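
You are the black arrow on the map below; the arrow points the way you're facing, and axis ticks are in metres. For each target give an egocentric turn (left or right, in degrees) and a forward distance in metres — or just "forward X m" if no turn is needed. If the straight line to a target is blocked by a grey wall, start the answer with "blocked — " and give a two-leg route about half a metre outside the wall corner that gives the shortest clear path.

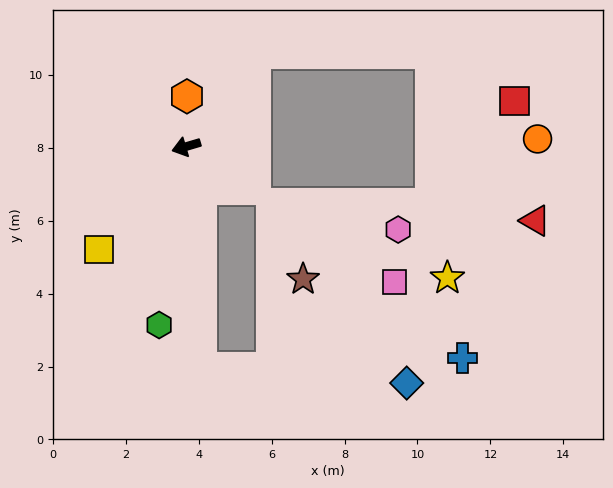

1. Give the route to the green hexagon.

turn left 65°, forward 5.0 m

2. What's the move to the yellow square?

turn left 33°, forward 3.7 m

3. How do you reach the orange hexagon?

turn right 107°, forward 1.4 m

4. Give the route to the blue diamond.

blocked — turn left 78°, forward 6.1 m, then turn left 81°, forward 5.6 m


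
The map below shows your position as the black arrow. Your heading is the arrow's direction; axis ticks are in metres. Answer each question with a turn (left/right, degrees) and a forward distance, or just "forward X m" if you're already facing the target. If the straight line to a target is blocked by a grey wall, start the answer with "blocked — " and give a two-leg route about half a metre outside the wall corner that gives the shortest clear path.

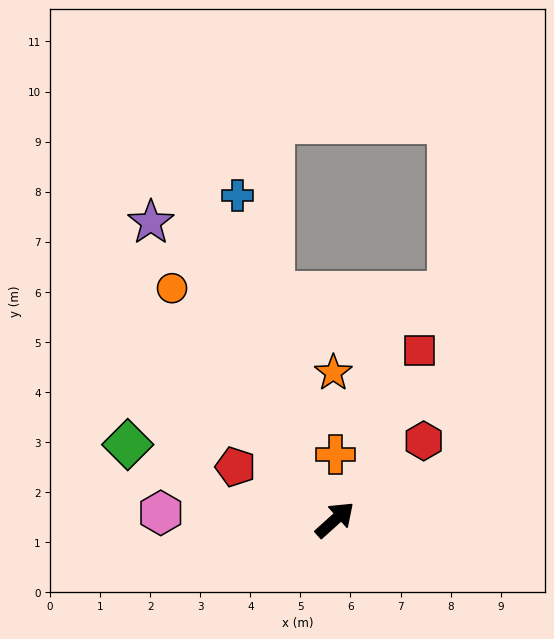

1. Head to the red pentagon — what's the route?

turn left 110°, forward 2.2 m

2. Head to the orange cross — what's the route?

turn left 47°, forward 1.3 m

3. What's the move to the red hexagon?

forward 2.4 m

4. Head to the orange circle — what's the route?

turn left 83°, forward 5.7 m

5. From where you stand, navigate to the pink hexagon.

turn left 136°, forward 3.5 m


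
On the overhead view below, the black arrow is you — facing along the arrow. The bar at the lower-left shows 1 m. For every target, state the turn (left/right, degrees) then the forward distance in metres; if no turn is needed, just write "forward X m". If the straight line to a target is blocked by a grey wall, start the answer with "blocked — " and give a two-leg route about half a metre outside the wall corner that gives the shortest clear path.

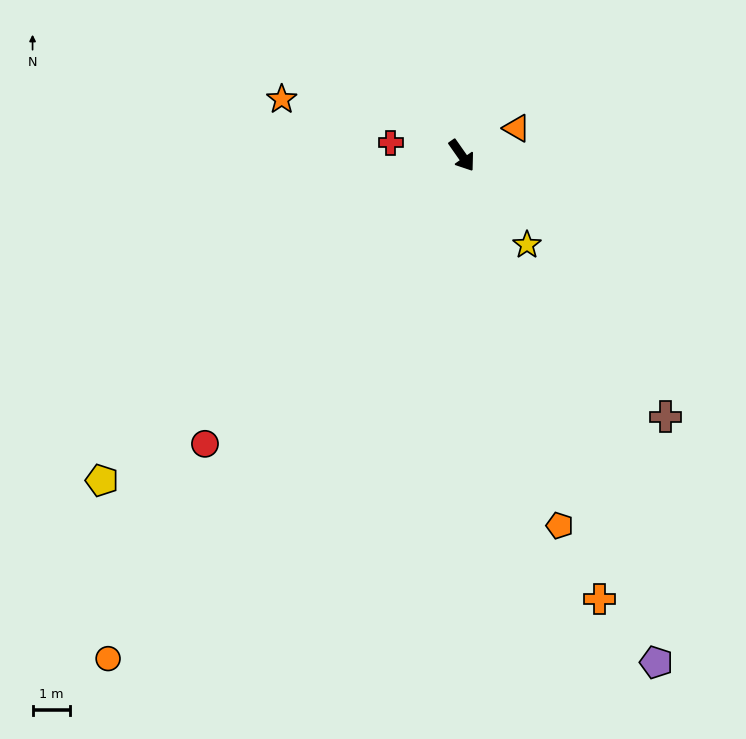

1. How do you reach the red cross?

turn right 135°, forward 1.9 m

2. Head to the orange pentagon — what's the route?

turn right 20°, forward 10.3 m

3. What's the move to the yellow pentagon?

turn right 83°, forward 13.0 m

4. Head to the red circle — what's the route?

turn right 77°, forward 10.3 m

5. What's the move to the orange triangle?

turn left 81°, forward 1.6 m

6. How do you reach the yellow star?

forward 3.0 m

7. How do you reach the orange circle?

turn right 70°, forward 16.5 m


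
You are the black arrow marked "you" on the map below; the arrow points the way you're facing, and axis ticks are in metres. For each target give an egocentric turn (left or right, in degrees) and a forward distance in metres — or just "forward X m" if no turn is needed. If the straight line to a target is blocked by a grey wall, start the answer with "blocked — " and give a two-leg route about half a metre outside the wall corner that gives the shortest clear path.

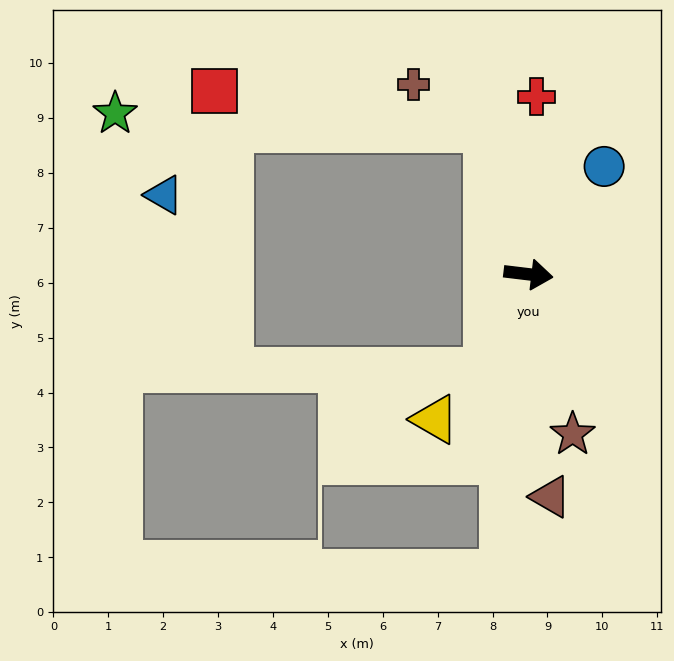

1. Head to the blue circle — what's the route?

turn left 62°, forward 2.4 m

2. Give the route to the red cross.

turn left 94°, forward 3.2 m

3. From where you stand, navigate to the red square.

blocked — turn left 113°, forward 2.7 m, then turn left 66°, forward 5.0 m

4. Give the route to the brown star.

turn right 68°, forward 3.0 m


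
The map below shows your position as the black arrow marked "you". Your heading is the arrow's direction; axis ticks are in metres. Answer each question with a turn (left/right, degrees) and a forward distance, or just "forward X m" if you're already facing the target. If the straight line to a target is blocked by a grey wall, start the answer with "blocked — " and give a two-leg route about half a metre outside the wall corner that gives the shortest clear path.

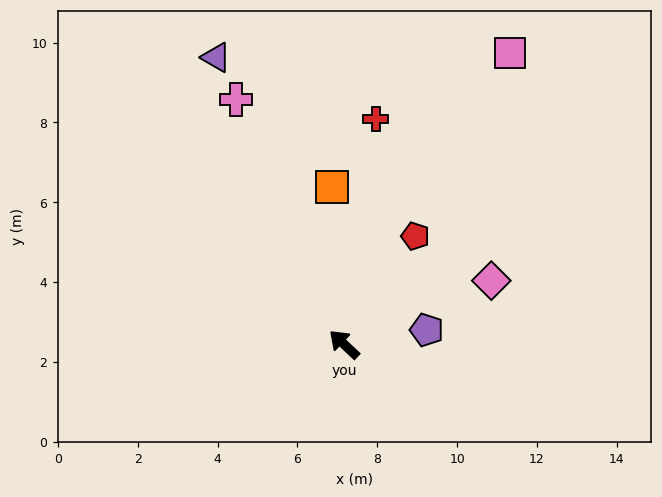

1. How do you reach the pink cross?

turn right 23°, forward 6.7 m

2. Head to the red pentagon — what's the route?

turn right 80°, forward 3.2 m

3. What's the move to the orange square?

turn right 43°, forward 4.0 m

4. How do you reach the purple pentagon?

turn right 127°, forward 2.1 m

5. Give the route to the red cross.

turn right 55°, forward 5.7 m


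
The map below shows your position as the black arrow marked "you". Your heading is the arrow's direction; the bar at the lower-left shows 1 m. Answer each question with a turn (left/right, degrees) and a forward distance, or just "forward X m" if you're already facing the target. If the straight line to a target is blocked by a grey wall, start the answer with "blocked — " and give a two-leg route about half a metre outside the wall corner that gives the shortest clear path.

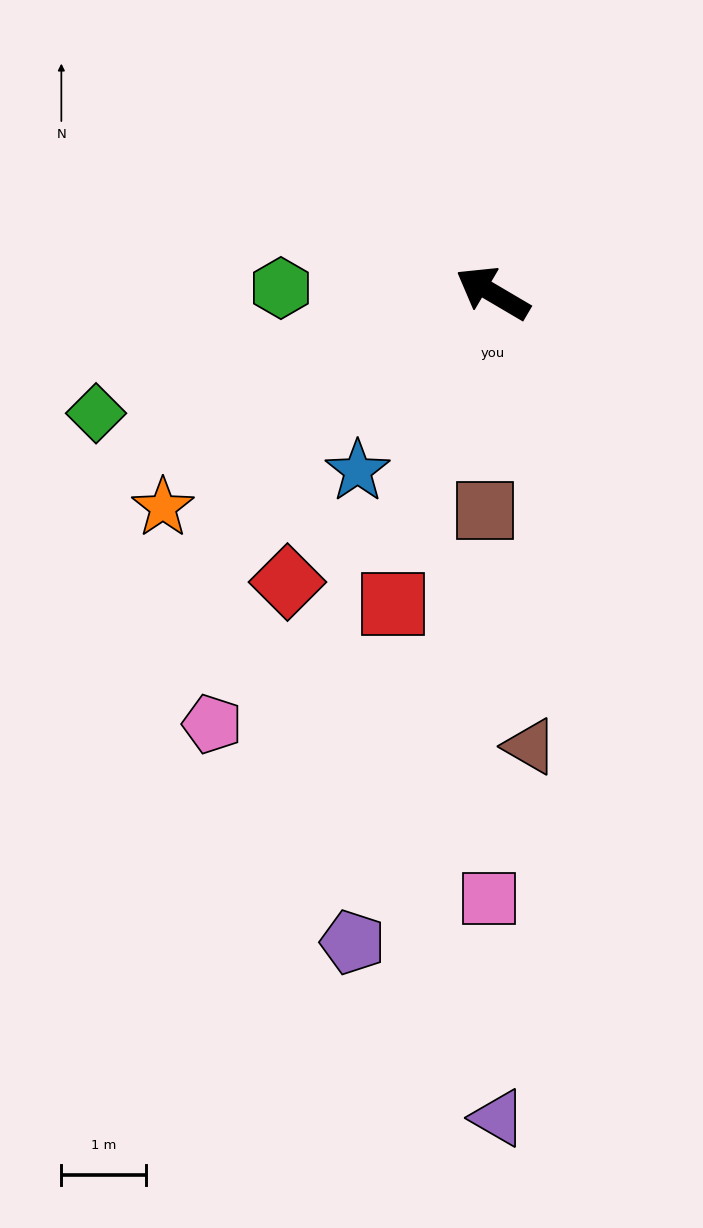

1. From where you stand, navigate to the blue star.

turn left 83°, forward 2.6 m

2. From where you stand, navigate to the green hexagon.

turn left 29°, forward 2.5 m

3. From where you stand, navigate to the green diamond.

turn left 47°, forward 4.9 m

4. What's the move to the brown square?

turn left 118°, forward 2.6 m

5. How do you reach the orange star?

turn left 64°, forward 4.6 m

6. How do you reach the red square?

turn left 103°, forward 3.9 m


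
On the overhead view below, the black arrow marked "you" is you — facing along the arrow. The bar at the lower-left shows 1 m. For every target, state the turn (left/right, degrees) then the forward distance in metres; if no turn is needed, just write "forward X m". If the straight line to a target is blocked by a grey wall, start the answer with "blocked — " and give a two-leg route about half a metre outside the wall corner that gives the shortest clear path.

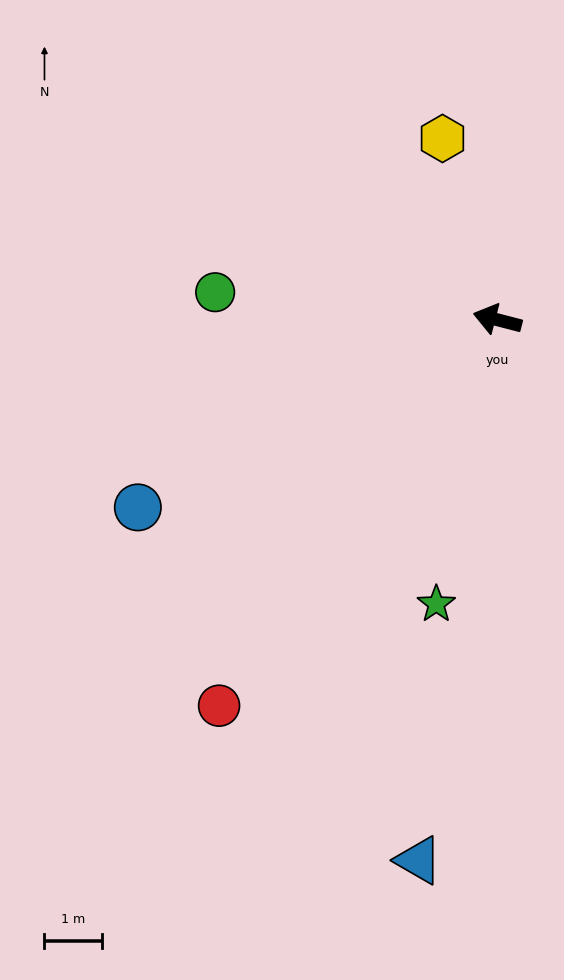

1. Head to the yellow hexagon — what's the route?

turn right 59°, forward 3.3 m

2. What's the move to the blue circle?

turn left 42°, forward 7.1 m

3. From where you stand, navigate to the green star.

turn left 92°, forward 5.1 m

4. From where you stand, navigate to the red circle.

turn left 69°, forward 8.3 m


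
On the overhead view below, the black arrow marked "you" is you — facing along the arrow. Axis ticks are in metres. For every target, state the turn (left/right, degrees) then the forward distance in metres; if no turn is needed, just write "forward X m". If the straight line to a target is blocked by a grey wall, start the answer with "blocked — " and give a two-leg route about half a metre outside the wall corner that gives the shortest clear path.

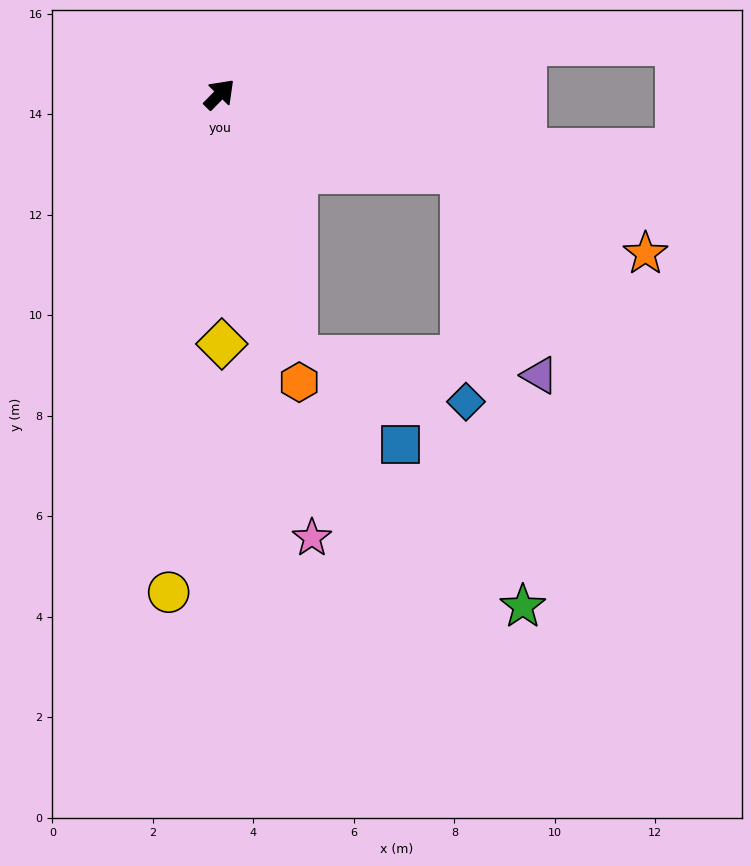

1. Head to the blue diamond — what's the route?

blocked — turn right 63°, forward 5.1 m, then turn right 71°, forward 4.6 m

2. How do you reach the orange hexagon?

turn right 120°, forward 5.9 m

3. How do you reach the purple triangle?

blocked — turn right 63°, forward 5.1 m, then turn right 51°, forward 4.3 m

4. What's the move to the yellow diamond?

turn right 135°, forward 5.0 m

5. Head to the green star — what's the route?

blocked — turn right 63°, forward 5.1 m, then turn right 64°, forward 8.7 m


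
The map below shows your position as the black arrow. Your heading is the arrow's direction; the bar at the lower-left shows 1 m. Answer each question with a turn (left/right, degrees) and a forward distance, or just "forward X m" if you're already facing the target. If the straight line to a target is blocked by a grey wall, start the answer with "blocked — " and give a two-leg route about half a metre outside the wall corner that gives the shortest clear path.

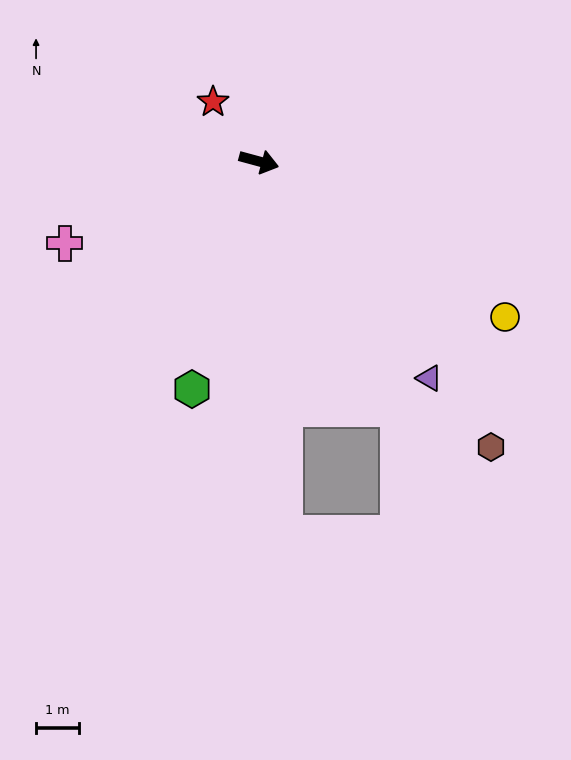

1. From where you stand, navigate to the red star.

turn left 143°, forward 1.7 m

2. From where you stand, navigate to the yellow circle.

turn right 17°, forward 6.8 m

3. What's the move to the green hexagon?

turn right 91°, forward 5.5 m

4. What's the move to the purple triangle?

turn right 37°, forward 6.4 m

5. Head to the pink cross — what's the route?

turn right 142°, forward 4.9 m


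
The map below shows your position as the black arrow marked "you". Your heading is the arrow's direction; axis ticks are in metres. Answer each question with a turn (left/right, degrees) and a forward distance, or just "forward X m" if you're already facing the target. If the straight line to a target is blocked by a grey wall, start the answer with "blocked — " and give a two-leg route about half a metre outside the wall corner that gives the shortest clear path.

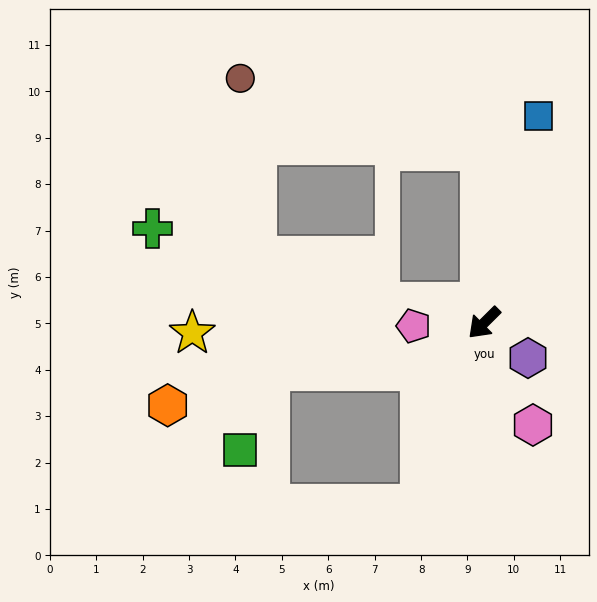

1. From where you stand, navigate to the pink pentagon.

turn right 42°, forward 1.5 m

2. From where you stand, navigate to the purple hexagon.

turn left 97°, forward 1.2 m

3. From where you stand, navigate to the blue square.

turn right 150°, forward 4.6 m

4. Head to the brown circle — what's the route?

blocked — turn right 133°, forward 3.7 m, then turn left 71°, forward 5.4 m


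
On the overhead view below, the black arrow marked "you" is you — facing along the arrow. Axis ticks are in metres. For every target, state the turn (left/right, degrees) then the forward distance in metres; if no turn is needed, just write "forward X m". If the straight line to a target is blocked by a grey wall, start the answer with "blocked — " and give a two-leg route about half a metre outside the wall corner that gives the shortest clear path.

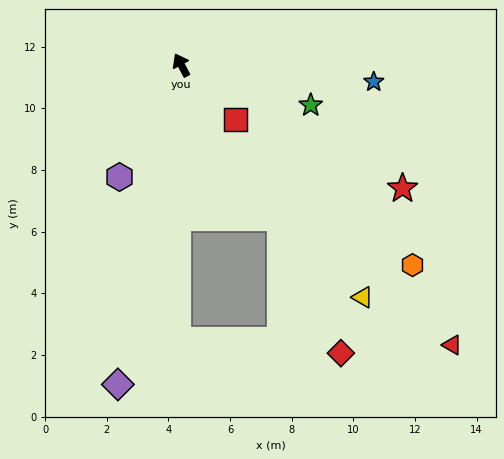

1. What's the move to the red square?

turn right 163°, forward 2.5 m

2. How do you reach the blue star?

turn right 123°, forward 6.3 m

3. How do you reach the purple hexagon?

turn left 123°, forward 4.1 m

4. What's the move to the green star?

turn right 135°, forward 4.4 m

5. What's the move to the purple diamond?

turn left 141°, forward 10.6 m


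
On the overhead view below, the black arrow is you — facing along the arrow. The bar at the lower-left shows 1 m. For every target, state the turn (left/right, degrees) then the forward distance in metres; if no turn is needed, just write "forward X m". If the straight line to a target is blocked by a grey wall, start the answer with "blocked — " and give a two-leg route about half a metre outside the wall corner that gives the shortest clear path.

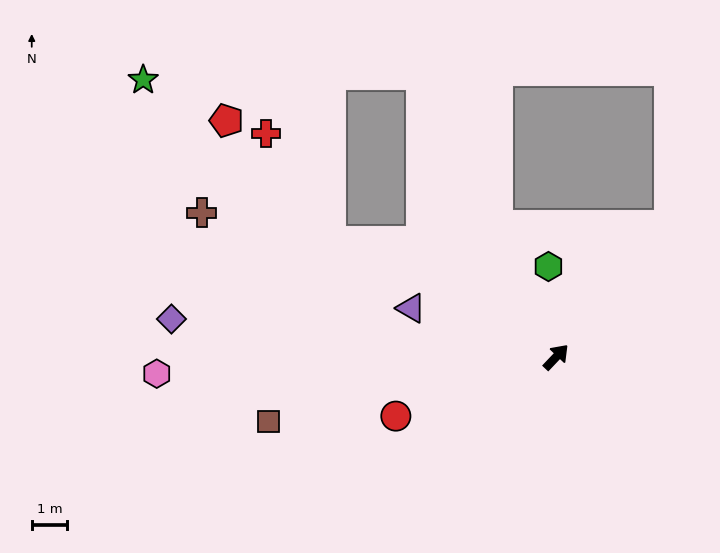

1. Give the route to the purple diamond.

turn left 128°, forward 11.0 m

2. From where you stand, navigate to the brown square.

turn left 146°, forward 8.4 m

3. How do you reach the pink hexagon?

turn left 136°, forward 11.3 m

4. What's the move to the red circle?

turn left 154°, forward 4.8 m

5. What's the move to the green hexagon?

turn left 48°, forward 2.6 m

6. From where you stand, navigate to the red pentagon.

blocked — turn left 106°, forward 7.2 m, then turn right 22°, forward 4.5 m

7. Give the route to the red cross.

blocked — turn left 106°, forward 7.2 m, then turn right 31°, forward 3.6 m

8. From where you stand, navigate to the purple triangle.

turn left 115°, forward 4.3 m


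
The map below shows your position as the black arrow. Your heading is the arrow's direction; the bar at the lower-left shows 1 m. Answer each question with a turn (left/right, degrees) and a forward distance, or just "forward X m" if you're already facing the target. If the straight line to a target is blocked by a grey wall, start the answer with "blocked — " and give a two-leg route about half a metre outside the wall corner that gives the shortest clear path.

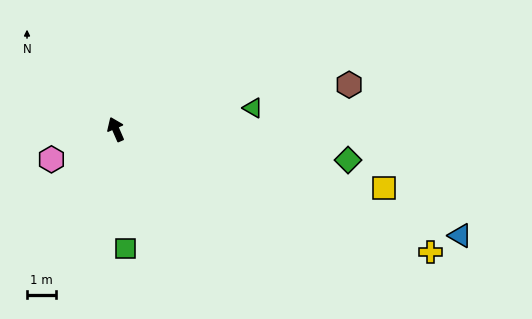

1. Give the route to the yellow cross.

turn right 135°, forward 11.5 m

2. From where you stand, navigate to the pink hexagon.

turn left 92°, forward 2.4 m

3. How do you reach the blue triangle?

turn right 131°, forward 12.3 m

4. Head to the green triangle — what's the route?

turn right 105°, forward 4.7 m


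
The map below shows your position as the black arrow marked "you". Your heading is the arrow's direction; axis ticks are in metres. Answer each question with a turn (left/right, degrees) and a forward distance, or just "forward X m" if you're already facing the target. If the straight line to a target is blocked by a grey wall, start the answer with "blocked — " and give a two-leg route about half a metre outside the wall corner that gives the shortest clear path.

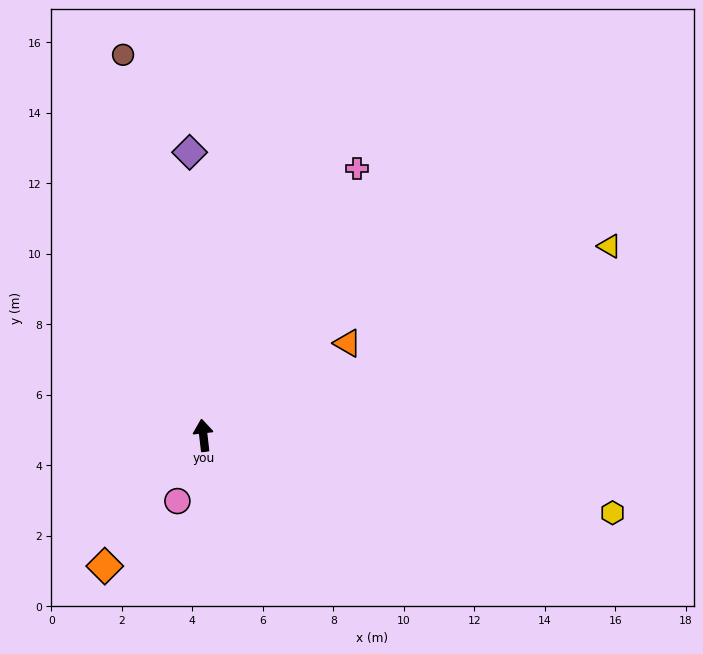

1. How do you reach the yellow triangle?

turn right 72°, forward 12.7 m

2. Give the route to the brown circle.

turn left 5°, forward 11.0 m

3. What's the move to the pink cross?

turn right 37°, forward 8.7 m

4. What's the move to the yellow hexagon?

turn right 107°, forward 11.8 m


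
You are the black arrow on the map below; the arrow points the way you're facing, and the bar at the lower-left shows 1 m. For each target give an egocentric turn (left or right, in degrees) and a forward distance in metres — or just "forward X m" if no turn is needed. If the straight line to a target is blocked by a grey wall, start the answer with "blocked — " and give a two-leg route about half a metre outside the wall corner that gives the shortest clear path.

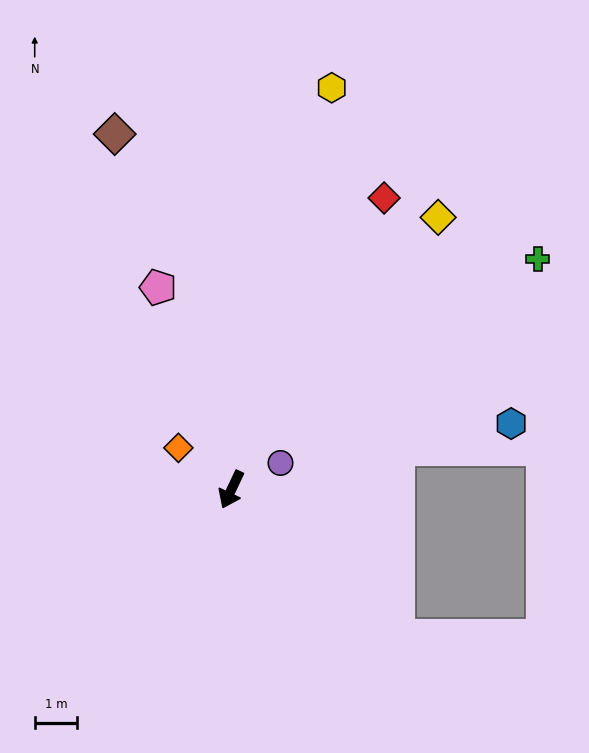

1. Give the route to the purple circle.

turn left 144°, forward 1.3 m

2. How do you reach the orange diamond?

turn right 103°, forward 1.6 m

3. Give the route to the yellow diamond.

turn left 168°, forward 8.1 m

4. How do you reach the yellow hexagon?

turn right 169°, forward 9.8 m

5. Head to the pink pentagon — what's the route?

turn right 135°, forward 5.1 m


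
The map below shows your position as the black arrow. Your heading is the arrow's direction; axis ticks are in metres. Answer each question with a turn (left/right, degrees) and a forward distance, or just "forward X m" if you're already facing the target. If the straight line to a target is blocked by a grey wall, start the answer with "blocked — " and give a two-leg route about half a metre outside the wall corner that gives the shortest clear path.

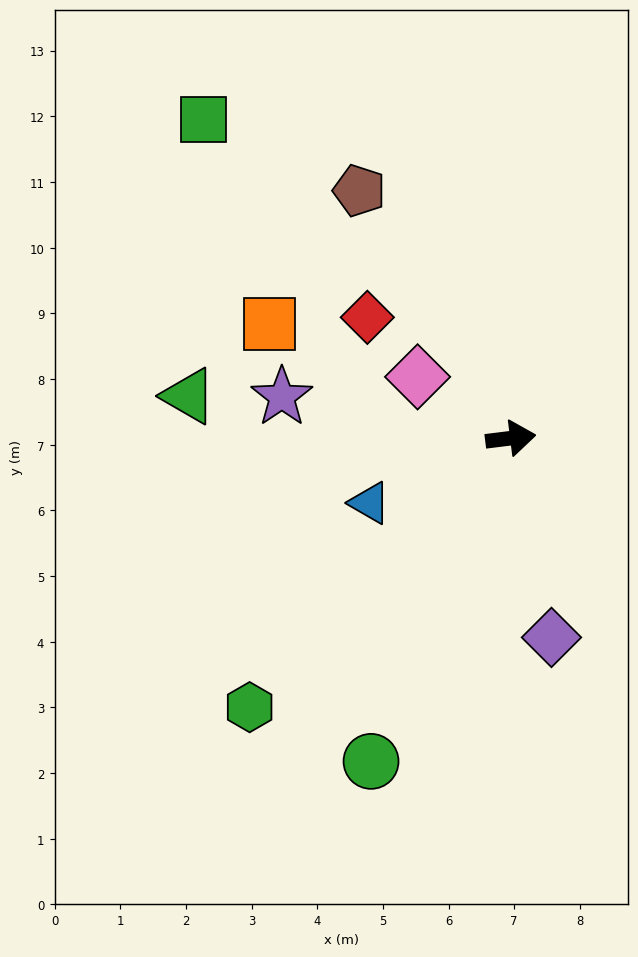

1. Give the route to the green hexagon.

turn right 141°, forward 5.7 m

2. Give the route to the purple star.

turn left 163°, forward 3.5 m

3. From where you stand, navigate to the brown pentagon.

turn left 114°, forward 4.4 m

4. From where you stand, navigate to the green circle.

turn right 120°, forward 5.4 m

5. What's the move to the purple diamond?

turn right 86°, forward 3.1 m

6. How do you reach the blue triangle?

turn right 162°, forward 2.4 m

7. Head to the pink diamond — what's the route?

turn left 140°, forward 1.7 m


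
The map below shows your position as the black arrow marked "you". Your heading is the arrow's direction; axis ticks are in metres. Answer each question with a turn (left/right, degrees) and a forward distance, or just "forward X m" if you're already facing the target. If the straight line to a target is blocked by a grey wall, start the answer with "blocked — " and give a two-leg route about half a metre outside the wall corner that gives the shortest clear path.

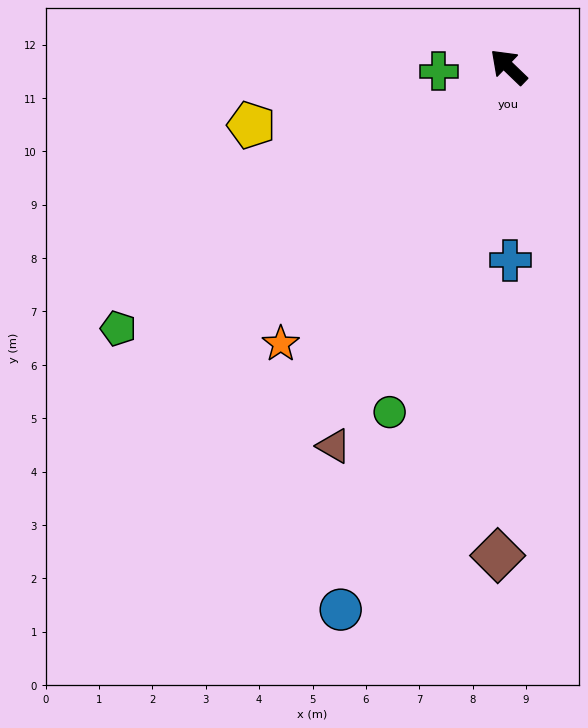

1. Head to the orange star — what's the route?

turn left 94°, forward 6.7 m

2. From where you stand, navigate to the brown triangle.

turn left 109°, forward 7.8 m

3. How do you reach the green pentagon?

turn left 78°, forward 8.8 m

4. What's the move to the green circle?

turn left 115°, forward 6.8 m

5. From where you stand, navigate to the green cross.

turn left 47°, forward 1.3 m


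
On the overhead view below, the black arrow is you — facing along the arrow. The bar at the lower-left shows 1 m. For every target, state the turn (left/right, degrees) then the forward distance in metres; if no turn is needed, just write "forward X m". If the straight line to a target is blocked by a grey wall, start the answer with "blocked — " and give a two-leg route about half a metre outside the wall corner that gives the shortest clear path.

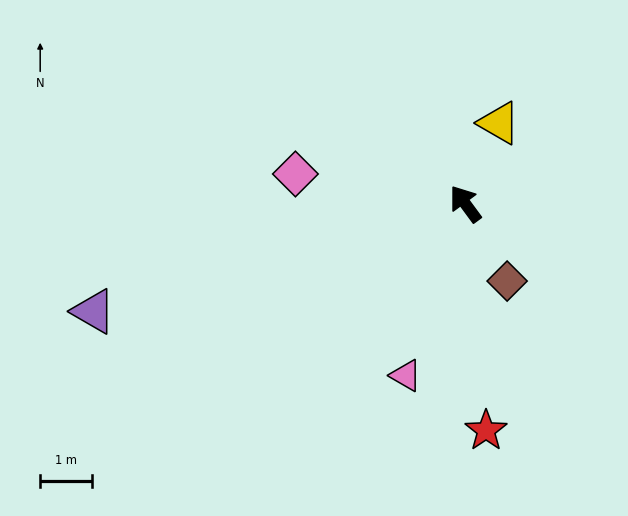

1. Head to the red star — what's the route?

turn left 149°, forward 4.4 m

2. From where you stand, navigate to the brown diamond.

turn left 172°, forward 1.7 m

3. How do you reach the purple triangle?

turn left 70°, forward 7.5 m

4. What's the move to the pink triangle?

turn left 125°, forward 3.5 m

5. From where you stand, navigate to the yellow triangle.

turn right 59°, forward 1.7 m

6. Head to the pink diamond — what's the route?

turn left 44°, forward 3.3 m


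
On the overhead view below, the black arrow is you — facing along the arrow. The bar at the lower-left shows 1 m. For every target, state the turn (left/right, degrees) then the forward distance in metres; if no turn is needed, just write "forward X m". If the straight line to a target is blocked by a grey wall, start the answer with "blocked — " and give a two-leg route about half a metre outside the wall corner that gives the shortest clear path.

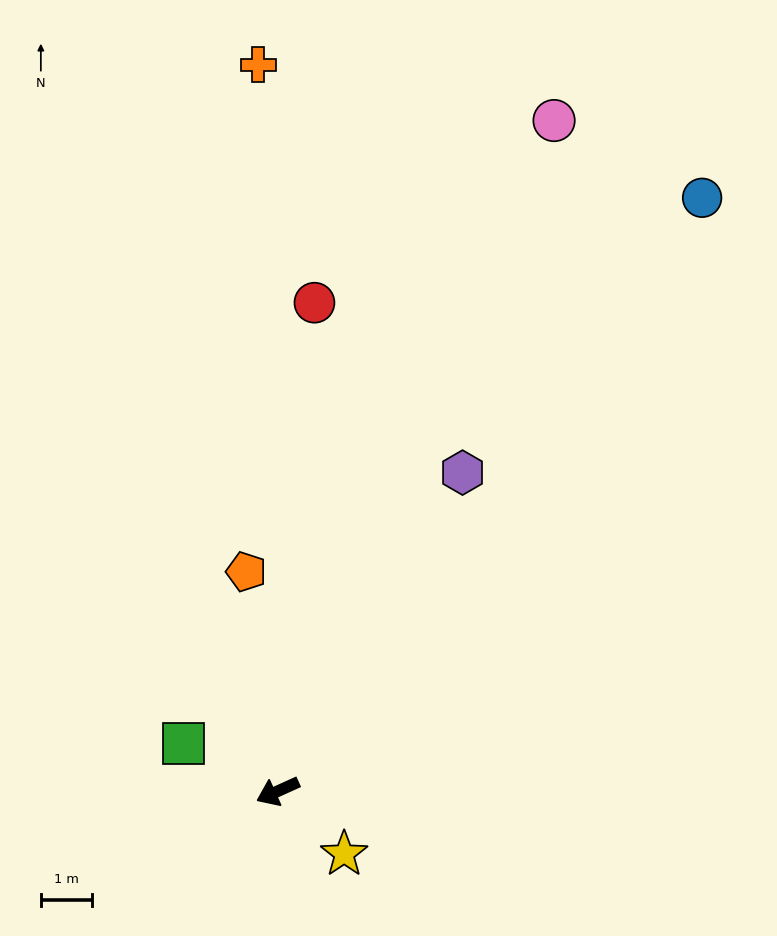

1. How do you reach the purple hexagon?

turn right 144°, forward 7.2 m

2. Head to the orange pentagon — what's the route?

turn right 106°, forward 4.4 m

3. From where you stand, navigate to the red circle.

turn right 119°, forward 9.6 m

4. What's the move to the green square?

turn right 51°, forward 2.1 m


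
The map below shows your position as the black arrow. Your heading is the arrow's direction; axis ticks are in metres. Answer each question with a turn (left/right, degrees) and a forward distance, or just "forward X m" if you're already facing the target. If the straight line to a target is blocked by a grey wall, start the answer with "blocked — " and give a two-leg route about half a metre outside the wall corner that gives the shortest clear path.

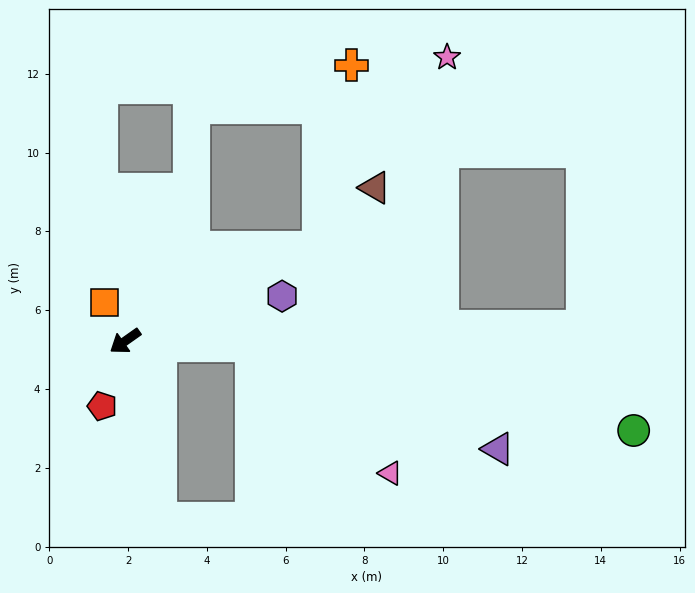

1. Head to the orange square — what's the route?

turn right 97°, forward 1.1 m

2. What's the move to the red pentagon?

turn left 35°, forward 1.8 m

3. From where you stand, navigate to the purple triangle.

blocked — turn left 143°, forward 3.2 m, then turn right 21°, forward 6.8 m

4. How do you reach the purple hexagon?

turn left 161°, forward 4.1 m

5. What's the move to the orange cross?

blocked — turn left 171°, forward 5.4 m, then turn left 53°, forward 4.7 m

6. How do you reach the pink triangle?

blocked — turn left 143°, forward 3.2 m, then turn right 41°, forward 4.8 m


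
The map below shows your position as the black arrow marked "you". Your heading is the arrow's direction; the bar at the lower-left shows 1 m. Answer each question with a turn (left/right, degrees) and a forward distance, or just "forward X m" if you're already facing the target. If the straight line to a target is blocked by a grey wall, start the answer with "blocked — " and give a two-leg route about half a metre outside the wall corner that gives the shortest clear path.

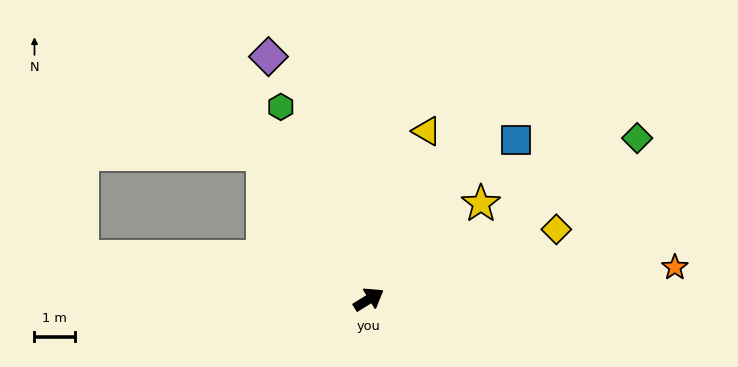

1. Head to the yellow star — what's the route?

turn left 9°, forward 3.7 m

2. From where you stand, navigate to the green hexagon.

turn left 83°, forward 5.2 m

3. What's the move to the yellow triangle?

turn left 39°, forward 4.4 m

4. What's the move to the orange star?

turn right 26°, forward 7.6 m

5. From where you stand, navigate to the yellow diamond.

turn right 11°, forward 5.0 m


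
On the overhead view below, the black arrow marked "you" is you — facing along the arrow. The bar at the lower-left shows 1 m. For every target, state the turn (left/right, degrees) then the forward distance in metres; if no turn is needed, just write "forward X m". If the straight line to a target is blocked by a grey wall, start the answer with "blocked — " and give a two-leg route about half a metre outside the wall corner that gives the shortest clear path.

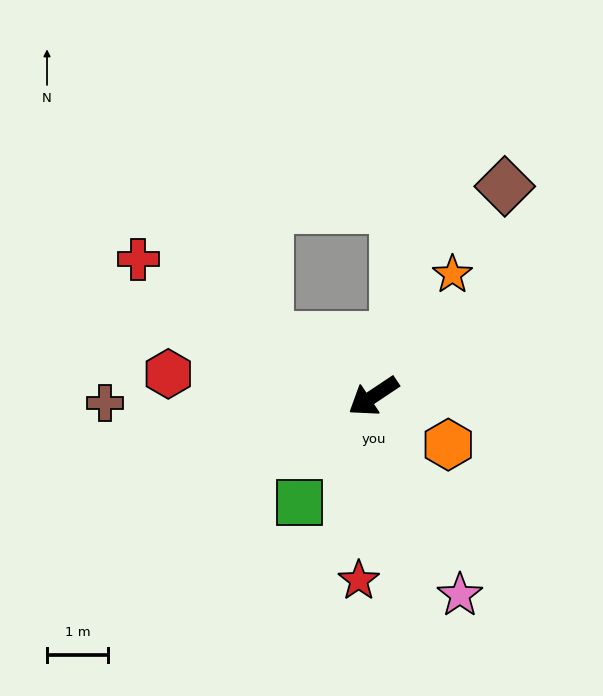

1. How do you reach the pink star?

turn left 80°, forward 3.6 m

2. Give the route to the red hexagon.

turn right 40°, forward 3.4 m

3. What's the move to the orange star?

turn right 157°, forward 2.4 m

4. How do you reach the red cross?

turn right 64°, forward 4.5 m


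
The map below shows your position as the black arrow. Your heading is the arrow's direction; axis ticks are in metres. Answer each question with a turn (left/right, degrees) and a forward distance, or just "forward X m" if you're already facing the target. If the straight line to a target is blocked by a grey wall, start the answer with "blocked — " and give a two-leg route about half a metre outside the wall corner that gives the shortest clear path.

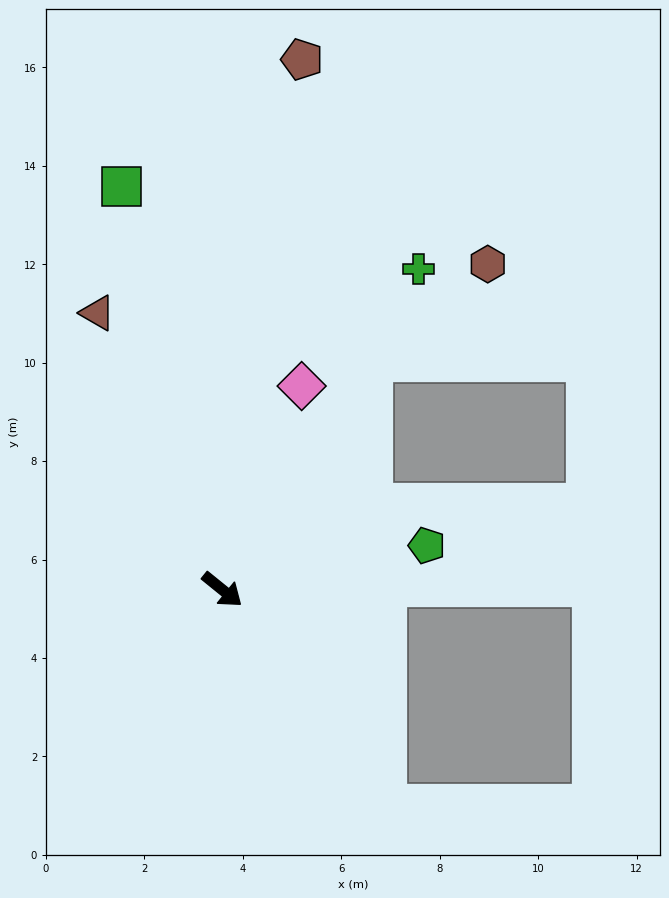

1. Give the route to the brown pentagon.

turn left 120°, forward 10.9 m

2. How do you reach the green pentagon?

turn left 51°, forward 4.3 m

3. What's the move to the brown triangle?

turn left 153°, forward 6.2 m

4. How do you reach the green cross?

turn left 98°, forward 7.6 m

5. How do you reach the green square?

turn left 143°, forward 8.4 m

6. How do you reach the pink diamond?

turn left 108°, forward 4.4 m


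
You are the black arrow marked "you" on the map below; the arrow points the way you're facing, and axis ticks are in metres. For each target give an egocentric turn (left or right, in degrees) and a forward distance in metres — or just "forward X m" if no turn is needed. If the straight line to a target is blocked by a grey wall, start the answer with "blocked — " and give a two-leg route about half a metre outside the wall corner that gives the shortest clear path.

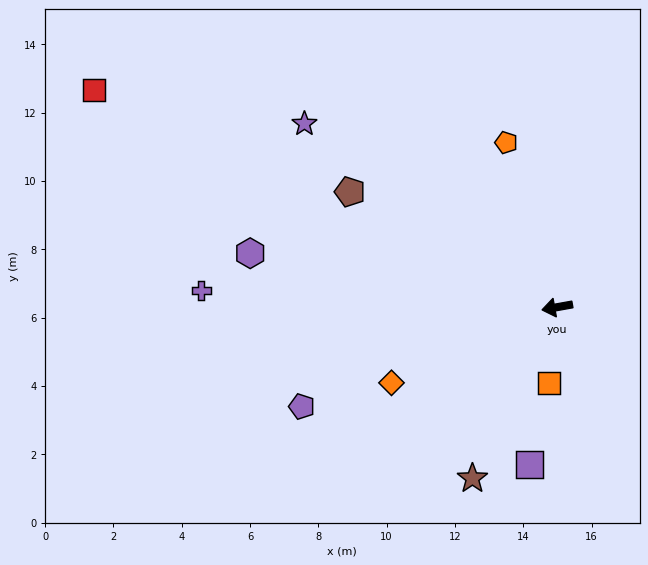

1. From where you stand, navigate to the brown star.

turn left 53°, forward 5.6 m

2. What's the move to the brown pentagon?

turn right 39°, forward 6.9 m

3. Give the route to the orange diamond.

turn left 14°, forward 5.3 m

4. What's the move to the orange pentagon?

turn right 83°, forward 5.0 m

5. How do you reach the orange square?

turn left 74°, forward 2.2 m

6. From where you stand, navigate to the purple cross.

turn right 13°, forward 10.4 m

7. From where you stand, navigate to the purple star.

turn right 46°, forward 9.1 m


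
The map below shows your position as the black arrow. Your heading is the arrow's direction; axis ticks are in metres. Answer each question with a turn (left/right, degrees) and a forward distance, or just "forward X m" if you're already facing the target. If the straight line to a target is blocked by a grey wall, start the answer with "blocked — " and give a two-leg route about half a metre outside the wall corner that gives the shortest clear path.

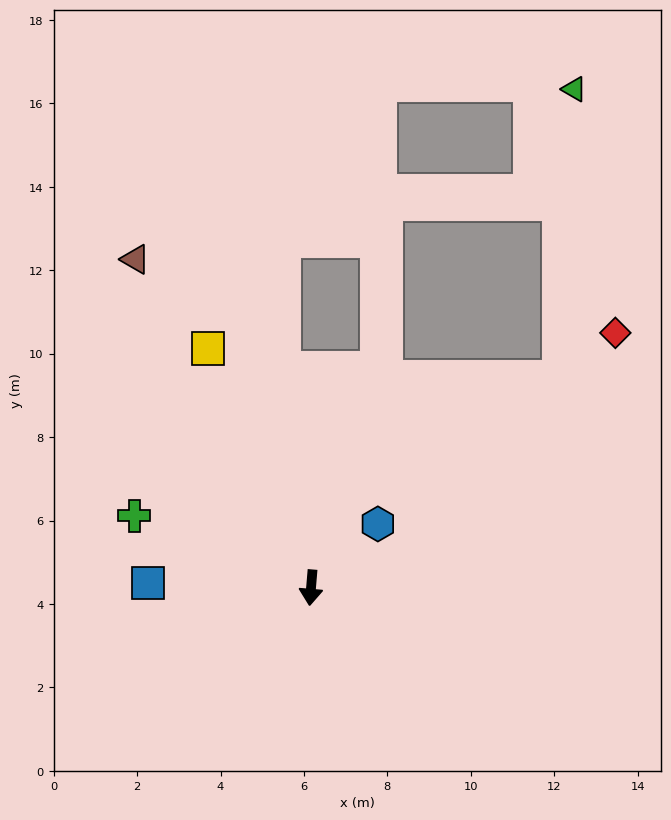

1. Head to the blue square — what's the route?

turn right 87°, forward 3.9 m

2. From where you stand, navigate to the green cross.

turn right 107°, forward 4.6 m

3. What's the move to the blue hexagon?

turn left 138°, forward 2.2 m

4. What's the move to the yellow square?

turn right 152°, forward 6.2 m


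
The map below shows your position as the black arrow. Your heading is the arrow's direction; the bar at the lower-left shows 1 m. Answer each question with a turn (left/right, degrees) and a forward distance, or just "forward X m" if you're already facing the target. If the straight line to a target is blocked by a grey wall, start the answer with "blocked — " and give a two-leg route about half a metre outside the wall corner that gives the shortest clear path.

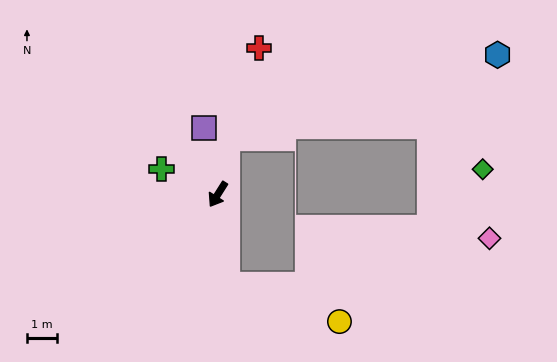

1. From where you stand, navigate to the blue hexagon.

blocked — turn right 158°, forward 1.9 m, then turn right 63°, forward 9.4 m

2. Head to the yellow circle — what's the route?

blocked — turn left 39°, forward 3.0 m, then turn left 65°, forward 3.9 m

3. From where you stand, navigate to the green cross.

turn right 82°, forward 2.1 m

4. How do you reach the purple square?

turn right 136°, forward 2.3 m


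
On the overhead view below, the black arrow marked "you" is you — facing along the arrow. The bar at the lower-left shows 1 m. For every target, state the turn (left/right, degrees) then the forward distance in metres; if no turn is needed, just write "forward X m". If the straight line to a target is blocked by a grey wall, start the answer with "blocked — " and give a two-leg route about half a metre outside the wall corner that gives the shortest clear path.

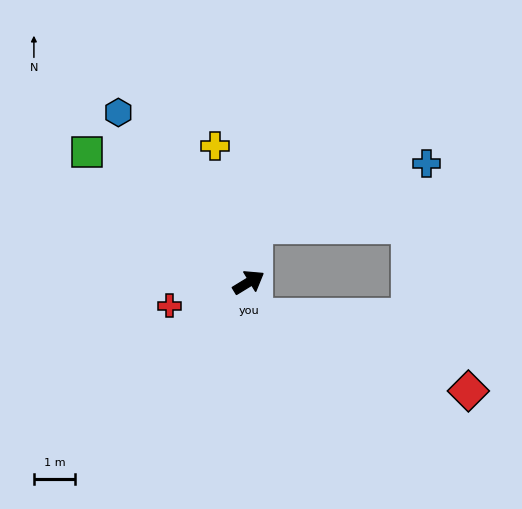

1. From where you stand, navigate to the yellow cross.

turn left 72°, forward 3.4 m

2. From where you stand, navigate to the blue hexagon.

turn left 96°, forward 5.2 m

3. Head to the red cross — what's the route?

turn left 165°, forward 2.0 m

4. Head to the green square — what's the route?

turn left 110°, forward 5.0 m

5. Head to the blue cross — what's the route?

blocked — turn left 51°, forward 1.4 m, then turn right 62°, forward 4.4 m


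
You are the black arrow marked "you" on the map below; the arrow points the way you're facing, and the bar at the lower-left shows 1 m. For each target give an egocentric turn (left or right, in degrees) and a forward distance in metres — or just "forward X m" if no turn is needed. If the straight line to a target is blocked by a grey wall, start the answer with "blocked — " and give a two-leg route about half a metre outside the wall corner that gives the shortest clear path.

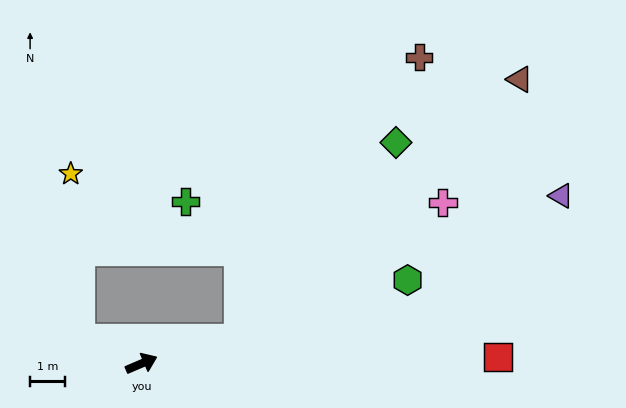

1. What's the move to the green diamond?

blocked — turn right 9°, forward 2.8 m, then turn left 37°, forward 7.1 m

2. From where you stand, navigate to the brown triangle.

blocked — turn right 9°, forward 2.8 m, then turn left 29°, forward 10.8 m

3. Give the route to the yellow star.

blocked — turn left 135°, forward 1.9 m, then turn right 65°, forward 4.7 m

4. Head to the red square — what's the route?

turn right 22°, forward 10.1 m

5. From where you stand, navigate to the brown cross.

blocked — turn right 9°, forward 2.8 m, then turn left 43°, forward 9.4 m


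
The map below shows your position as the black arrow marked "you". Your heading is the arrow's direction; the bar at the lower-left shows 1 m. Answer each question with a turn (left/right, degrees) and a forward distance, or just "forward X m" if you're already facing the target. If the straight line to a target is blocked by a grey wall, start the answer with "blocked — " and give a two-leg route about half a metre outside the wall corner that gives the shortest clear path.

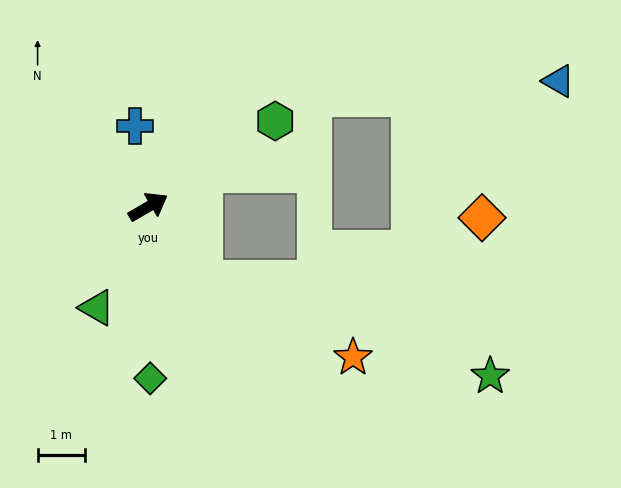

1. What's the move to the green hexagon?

turn left 4°, forward 3.2 m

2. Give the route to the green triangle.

turn right 147°, forward 2.4 m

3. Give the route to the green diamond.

turn right 120°, forward 3.6 m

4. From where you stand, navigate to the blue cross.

turn left 69°, forward 1.7 m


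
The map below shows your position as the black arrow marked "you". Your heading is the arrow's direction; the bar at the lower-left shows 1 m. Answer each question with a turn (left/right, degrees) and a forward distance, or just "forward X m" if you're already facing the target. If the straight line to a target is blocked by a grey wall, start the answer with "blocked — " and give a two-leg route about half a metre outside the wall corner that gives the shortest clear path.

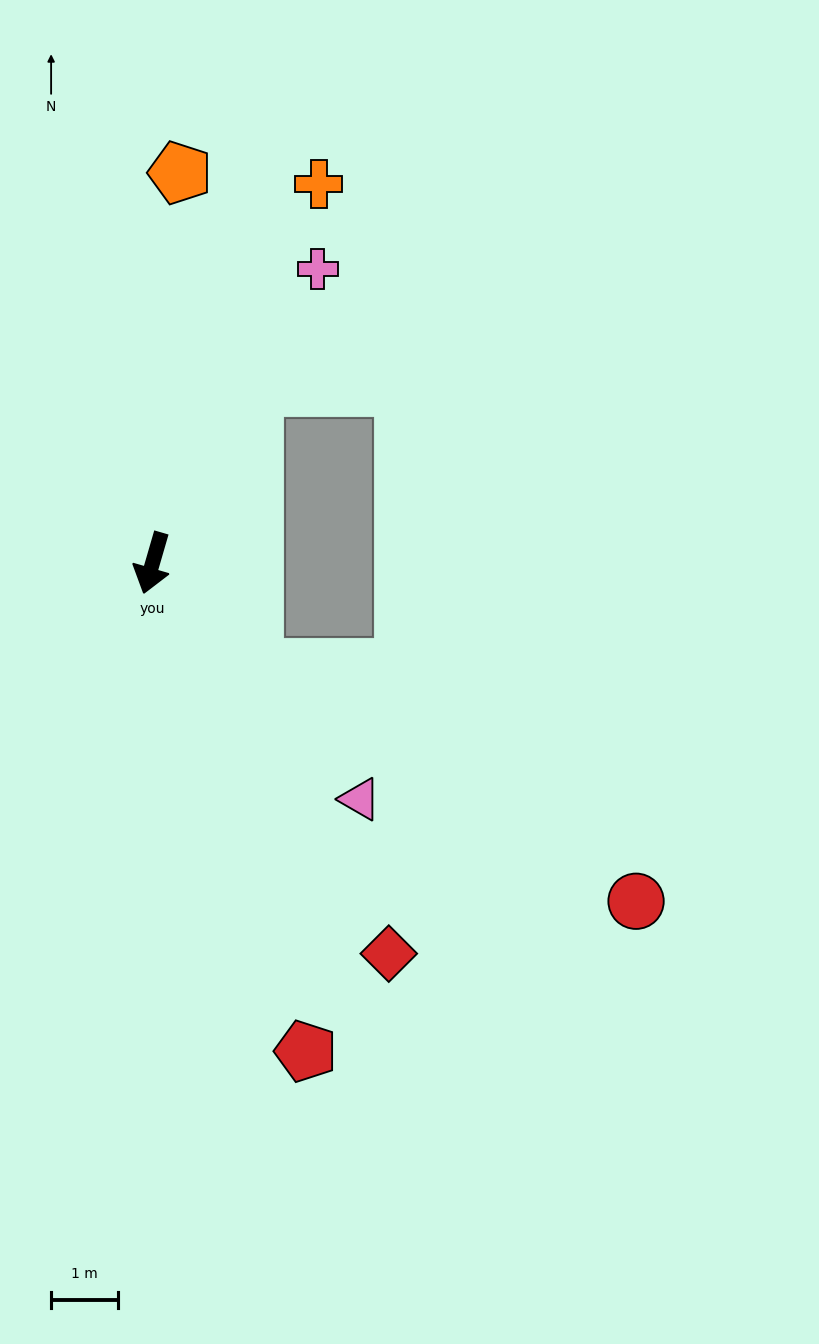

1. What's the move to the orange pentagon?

turn right 168°, forward 5.9 m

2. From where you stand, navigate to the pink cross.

turn left 167°, forward 5.1 m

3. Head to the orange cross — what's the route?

turn left 173°, forward 6.2 m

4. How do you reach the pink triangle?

turn left 57°, forward 4.7 m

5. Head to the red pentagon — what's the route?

turn left 34°, forward 7.7 m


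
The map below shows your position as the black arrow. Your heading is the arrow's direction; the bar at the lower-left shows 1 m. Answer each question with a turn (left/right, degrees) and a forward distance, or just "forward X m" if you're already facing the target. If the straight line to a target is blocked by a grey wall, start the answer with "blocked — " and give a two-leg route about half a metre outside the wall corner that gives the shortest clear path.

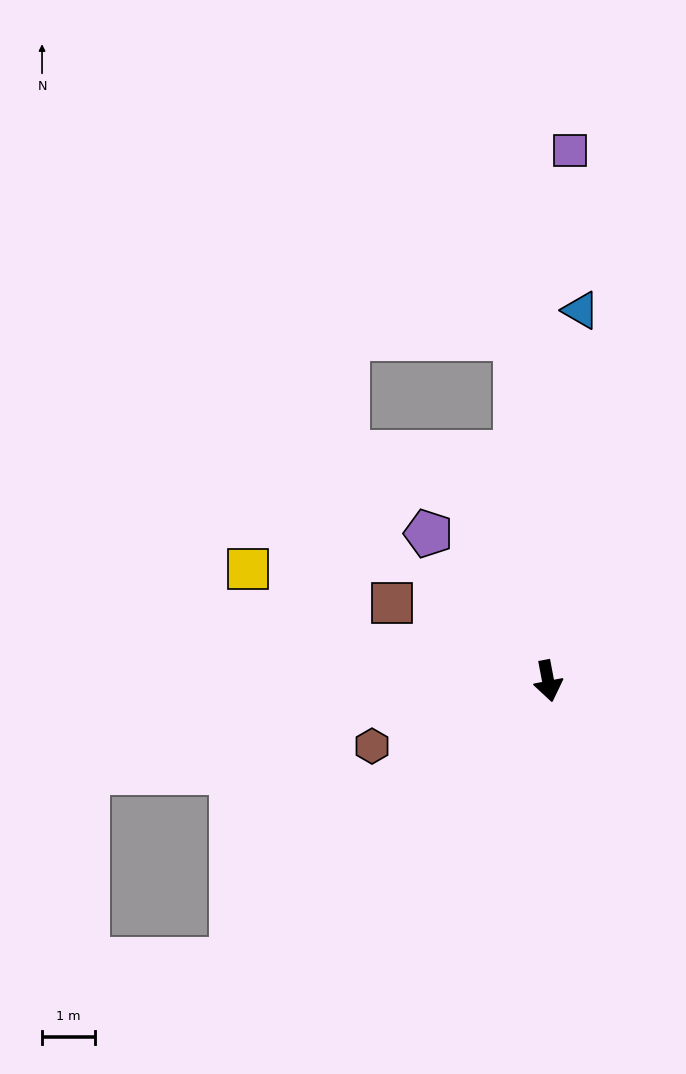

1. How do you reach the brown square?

turn right 127°, forward 3.3 m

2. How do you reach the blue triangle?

turn left 164°, forward 7.0 m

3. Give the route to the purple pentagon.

turn right 152°, forward 3.6 m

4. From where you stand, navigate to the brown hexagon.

turn right 80°, forward 3.5 m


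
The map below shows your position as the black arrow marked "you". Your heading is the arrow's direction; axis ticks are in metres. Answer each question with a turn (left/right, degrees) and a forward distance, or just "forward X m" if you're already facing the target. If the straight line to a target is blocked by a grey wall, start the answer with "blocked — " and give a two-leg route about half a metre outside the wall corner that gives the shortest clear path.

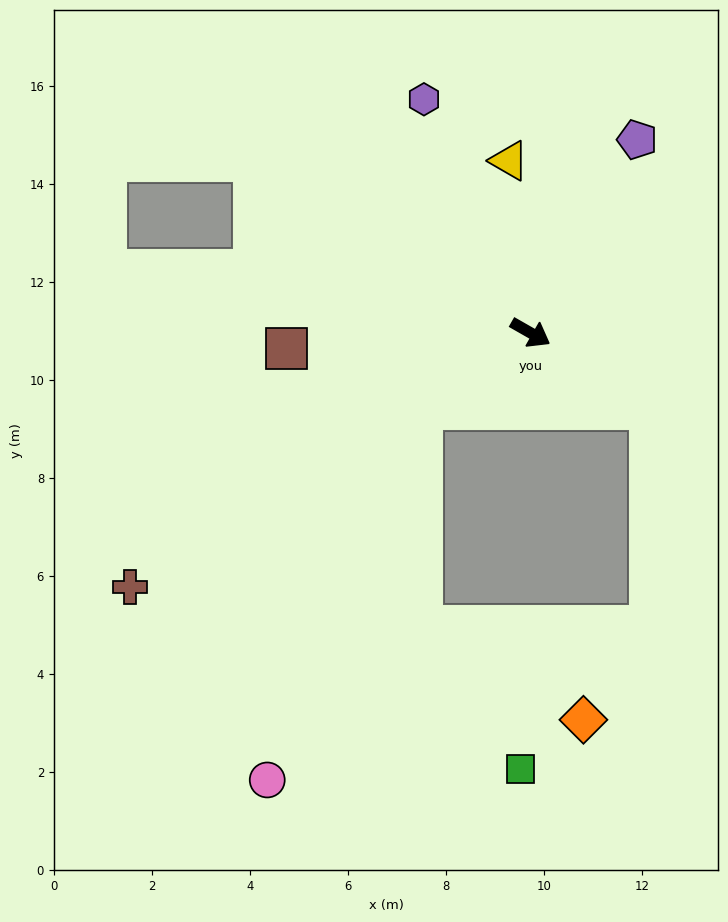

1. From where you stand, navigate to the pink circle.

blocked — turn right 116°, forward 2.7 m, then turn left 33°, forward 8.2 m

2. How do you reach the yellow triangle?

turn left 127°, forward 3.5 m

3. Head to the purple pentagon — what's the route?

turn left 91°, forward 4.5 m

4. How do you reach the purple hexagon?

turn left 144°, forward 5.2 m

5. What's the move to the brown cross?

turn right 118°, forward 9.7 m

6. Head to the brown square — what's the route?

turn right 147°, forward 5.0 m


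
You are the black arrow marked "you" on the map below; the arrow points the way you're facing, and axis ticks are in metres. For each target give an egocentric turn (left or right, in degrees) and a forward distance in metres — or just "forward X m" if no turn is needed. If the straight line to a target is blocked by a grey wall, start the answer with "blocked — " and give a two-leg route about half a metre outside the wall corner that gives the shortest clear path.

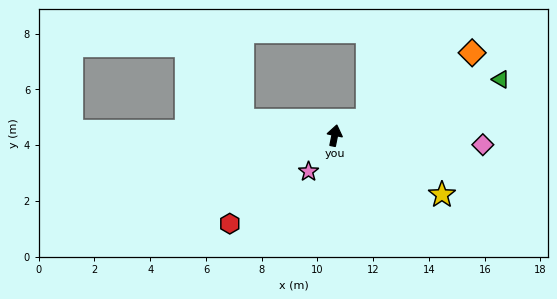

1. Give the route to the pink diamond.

turn right 82°, forward 5.3 m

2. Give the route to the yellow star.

turn right 108°, forward 4.4 m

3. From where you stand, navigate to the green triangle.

turn right 60°, forward 6.3 m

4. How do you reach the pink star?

turn left 155°, forward 1.6 m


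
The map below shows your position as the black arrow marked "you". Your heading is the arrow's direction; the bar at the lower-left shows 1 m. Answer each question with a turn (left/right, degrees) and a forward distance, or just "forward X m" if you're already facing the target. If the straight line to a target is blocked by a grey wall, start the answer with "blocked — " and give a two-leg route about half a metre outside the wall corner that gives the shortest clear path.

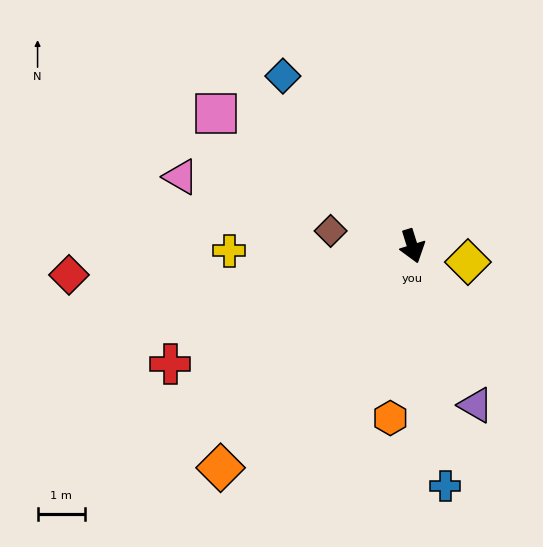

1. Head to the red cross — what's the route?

turn right 81°, forward 5.7 m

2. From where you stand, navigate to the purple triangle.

turn left 4°, forward 3.6 m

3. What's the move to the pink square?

turn right 141°, forward 5.0 m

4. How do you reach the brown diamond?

turn right 118°, forward 1.8 m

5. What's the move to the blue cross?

turn right 9°, forward 5.1 m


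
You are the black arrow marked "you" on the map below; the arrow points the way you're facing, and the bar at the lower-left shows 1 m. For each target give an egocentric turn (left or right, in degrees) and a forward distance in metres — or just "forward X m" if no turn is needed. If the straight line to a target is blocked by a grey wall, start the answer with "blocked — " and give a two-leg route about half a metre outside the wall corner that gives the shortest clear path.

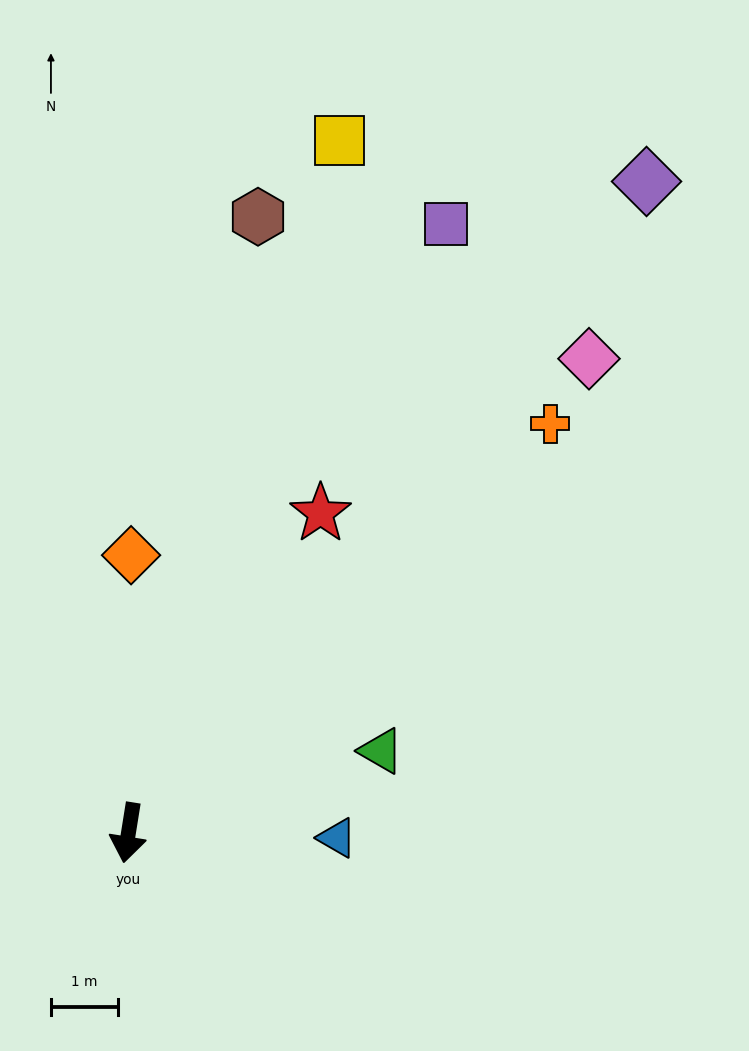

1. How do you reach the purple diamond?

turn left 151°, forward 12.5 m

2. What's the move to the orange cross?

turn left 143°, forward 8.8 m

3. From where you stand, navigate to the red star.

turn left 158°, forward 5.6 m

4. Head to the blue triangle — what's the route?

turn left 98°, forward 3.1 m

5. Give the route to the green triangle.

turn left 117°, forward 4.0 m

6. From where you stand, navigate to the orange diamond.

turn right 171°, forward 4.2 m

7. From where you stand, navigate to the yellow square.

turn left 172°, forward 10.9 m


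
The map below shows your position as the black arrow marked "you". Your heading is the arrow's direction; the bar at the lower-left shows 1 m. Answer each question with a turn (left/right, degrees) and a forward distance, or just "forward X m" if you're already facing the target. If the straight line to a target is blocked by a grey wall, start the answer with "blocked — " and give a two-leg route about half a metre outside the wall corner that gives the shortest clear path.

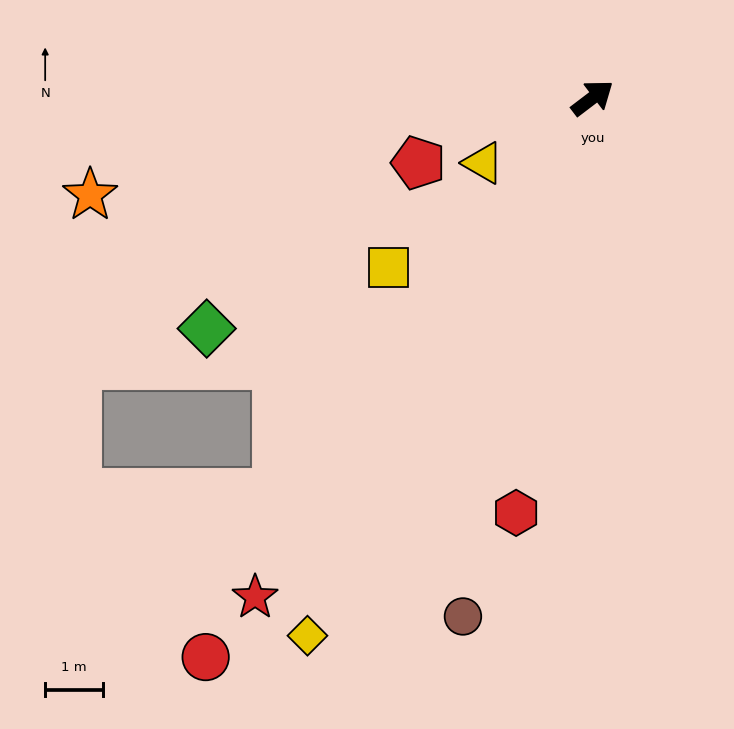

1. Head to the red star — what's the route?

turn right 161°, forward 10.5 m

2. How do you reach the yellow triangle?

turn left 173°, forward 2.2 m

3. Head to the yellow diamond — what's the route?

turn right 155°, forward 10.6 m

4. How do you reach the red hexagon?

turn right 138°, forward 7.3 m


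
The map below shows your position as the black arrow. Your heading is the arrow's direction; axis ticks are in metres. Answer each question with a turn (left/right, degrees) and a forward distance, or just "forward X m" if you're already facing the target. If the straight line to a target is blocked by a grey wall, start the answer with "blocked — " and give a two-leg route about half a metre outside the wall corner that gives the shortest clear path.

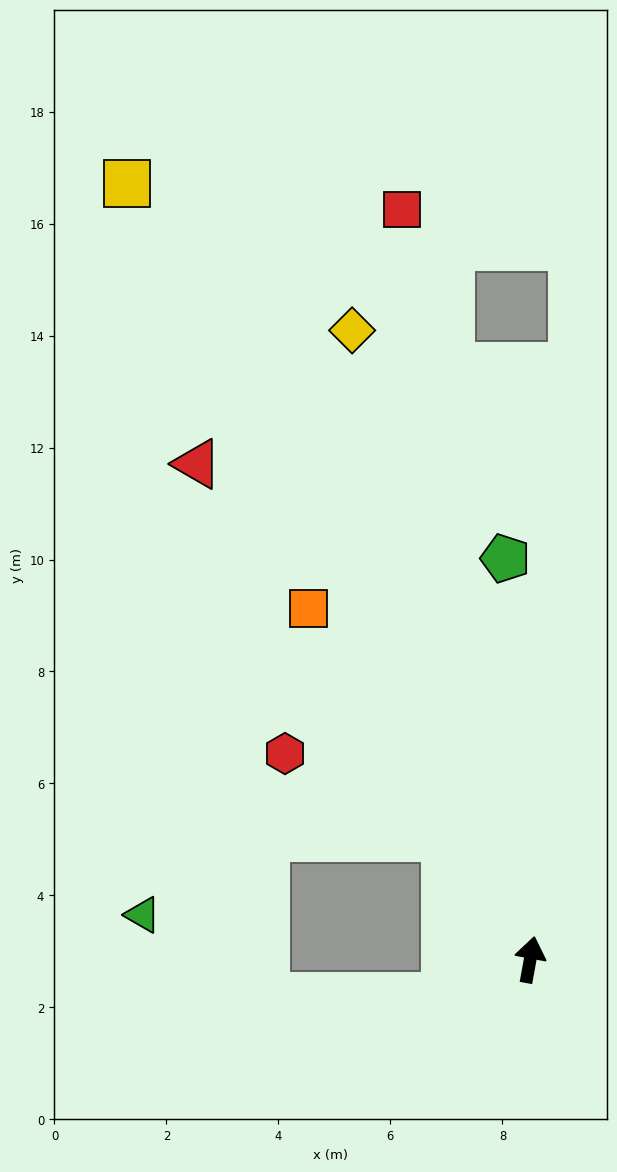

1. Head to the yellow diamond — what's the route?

turn left 26°, forward 11.7 m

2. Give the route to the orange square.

turn left 43°, forward 7.4 m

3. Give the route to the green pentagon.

turn left 14°, forward 7.2 m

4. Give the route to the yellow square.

turn left 38°, forward 15.6 m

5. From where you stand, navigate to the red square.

turn left 20°, forward 13.6 m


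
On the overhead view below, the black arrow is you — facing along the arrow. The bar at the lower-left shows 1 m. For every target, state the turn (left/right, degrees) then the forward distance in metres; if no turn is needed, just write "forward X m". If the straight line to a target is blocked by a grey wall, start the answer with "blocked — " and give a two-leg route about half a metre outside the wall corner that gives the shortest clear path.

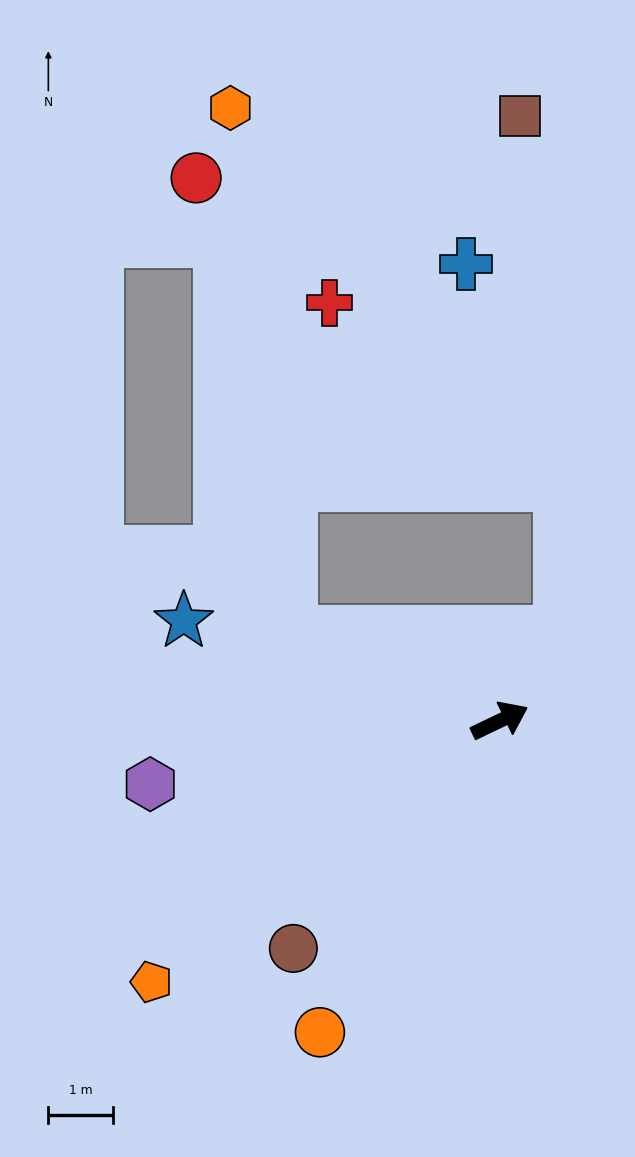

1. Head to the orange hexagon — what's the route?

blocked — turn left 132°, forward 3.5 m, then turn right 61°, forward 8.2 m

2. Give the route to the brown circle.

turn right 158°, forward 4.8 m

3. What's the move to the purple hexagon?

turn left 165°, forward 5.5 m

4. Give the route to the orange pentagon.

turn right 169°, forward 6.8 m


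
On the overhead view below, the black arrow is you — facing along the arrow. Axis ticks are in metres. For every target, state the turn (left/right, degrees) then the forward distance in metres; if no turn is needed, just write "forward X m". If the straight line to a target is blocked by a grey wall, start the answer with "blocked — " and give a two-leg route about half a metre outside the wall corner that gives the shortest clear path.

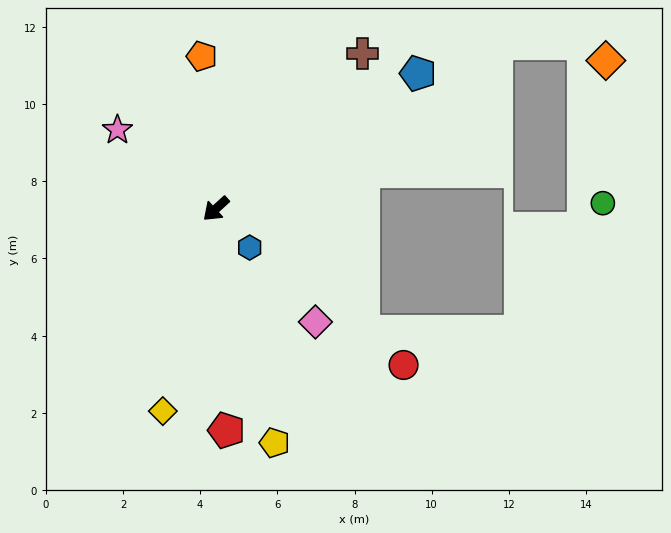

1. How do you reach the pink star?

turn right 81°, forward 3.3 m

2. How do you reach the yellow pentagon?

turn left 62°, forward 6.3 m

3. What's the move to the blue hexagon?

turn left 89°, forward 1.3 m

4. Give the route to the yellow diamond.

turn left 33°, forward 5.4 m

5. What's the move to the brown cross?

turn right 176°, forward 5.5 m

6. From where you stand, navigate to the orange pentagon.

turn right 127°, forward 4.0 m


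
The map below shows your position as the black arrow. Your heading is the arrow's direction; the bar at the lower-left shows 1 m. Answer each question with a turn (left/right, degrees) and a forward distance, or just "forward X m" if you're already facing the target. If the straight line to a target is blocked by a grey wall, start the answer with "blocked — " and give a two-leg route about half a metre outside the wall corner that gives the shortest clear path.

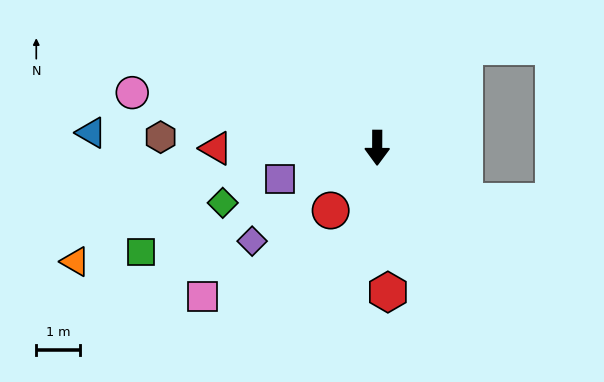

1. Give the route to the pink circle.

turn right 102°, forward 5.8 m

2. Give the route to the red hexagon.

turn left 4°, forward 3.3 m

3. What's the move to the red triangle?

turn right 90°, forward 3.7 m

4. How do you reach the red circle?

turn right 36°, forward 1.8 m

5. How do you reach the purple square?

turn right 72°, forward 2.3 m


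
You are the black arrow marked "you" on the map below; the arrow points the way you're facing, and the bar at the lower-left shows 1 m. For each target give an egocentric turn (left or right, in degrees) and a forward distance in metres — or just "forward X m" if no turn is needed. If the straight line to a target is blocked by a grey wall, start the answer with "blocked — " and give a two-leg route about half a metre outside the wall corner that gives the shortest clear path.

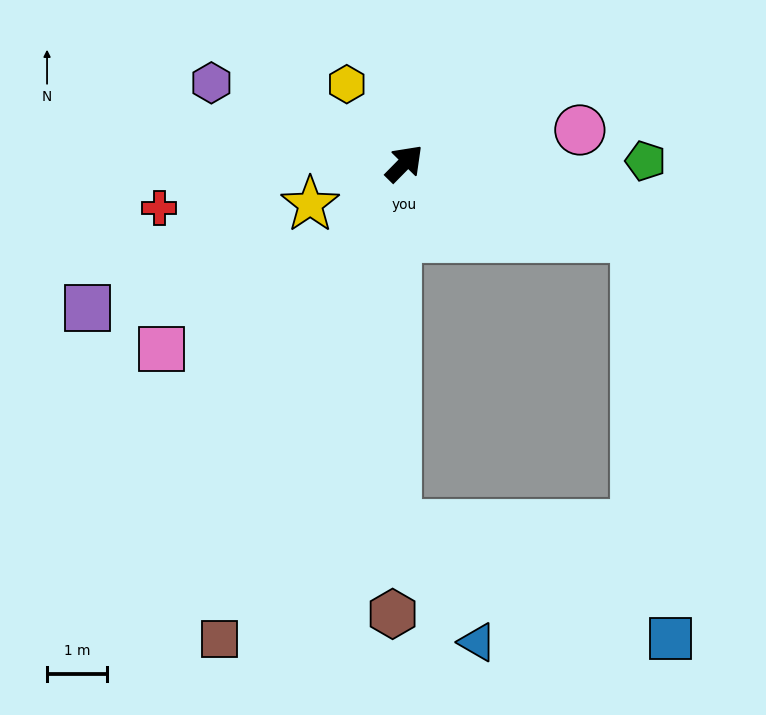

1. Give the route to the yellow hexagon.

turn left 81°, forward 1.6 m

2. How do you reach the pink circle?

turn right 35°, forward 3.0 m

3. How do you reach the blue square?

blocked — turn right 63°, forward 4.0 m, then turn right 68°, forward 6.7 m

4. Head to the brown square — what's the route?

turn right 157°, forward 8.5 m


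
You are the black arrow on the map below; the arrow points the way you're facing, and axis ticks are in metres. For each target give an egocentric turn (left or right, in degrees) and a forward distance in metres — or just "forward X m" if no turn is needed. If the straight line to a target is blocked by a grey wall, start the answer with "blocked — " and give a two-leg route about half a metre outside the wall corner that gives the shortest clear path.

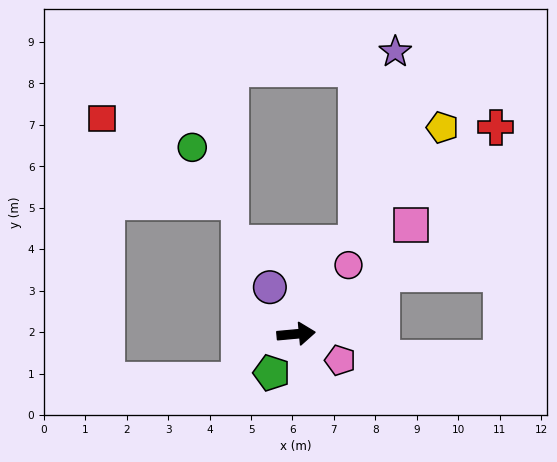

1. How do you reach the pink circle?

turn left 48°, forward 2.1 m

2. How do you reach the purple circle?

turn left 114°, forward 1.3 m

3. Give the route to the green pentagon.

turn right 127°, forward 1.1 m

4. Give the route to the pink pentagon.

turn right 36°, forward 1.2 m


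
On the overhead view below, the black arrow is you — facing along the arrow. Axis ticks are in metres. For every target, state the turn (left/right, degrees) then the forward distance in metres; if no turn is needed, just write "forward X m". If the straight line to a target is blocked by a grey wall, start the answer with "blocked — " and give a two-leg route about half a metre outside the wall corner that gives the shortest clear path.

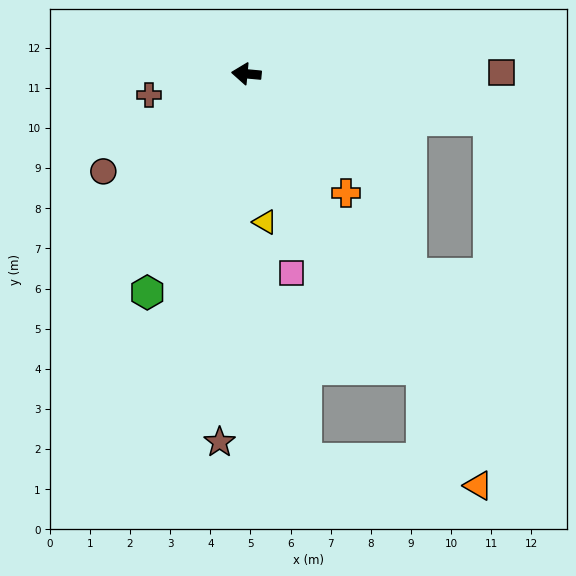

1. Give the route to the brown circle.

turn left 40°, forward 4.3 m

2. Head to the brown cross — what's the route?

turn left 18°, forward 2.5 m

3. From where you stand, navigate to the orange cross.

turn left 135°, forward 3.9 m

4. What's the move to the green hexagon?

turn left 71°, forward 6.0 m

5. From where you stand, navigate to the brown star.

turn left 91°, forward 9.2 m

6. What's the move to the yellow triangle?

turn left 103°, forward 3.7 m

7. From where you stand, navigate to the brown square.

turn right 174°, forward 6.4 m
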